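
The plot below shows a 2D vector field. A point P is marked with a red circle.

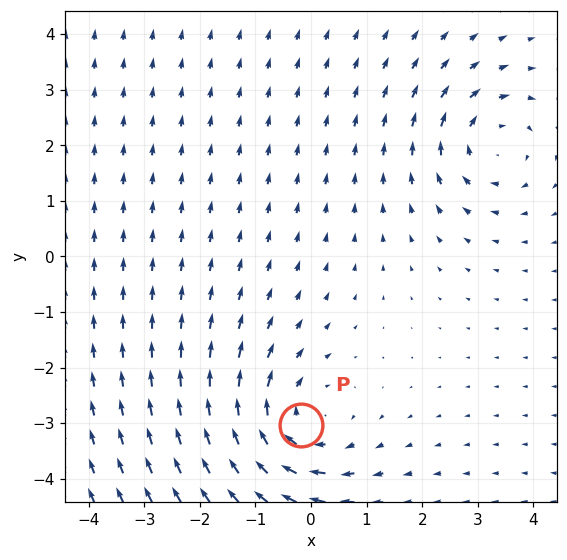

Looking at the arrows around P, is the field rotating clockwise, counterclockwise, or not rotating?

clockwise

Near P at (-0.2, -3.0) the arrows circulate clockwise. The curl (z-component) there is about -4; negative curl means clockwise rotation.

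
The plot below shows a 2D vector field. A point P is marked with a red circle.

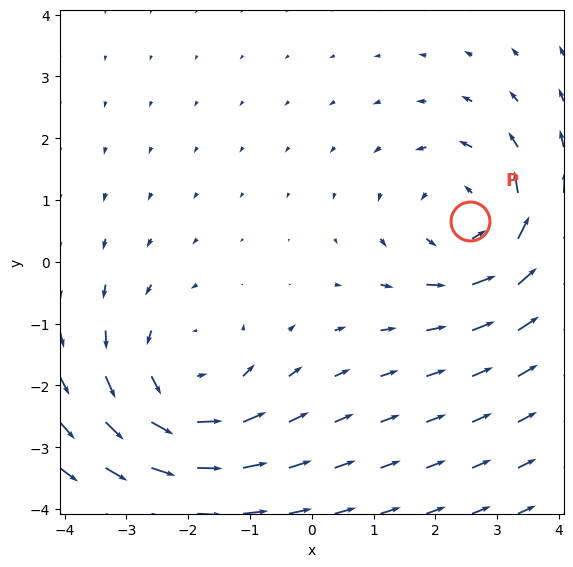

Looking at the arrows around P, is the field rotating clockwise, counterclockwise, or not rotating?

Near P at (2.6, 0.7) the arrows circulate counterclockwise. The curl (z-component) there is about +3; positive curl means counterclockwise rotation.

counterclockwise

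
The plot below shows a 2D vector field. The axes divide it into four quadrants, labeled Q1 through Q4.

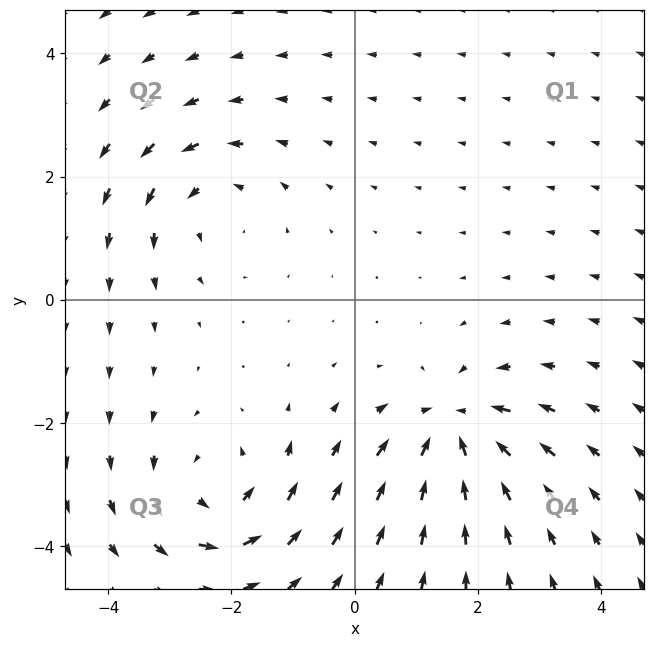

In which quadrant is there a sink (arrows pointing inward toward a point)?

The sink sits at approximately (1.6, -2.1), which lies in quadrant Q4. The divergence there is about -6, negative as expected for a sink.

Q4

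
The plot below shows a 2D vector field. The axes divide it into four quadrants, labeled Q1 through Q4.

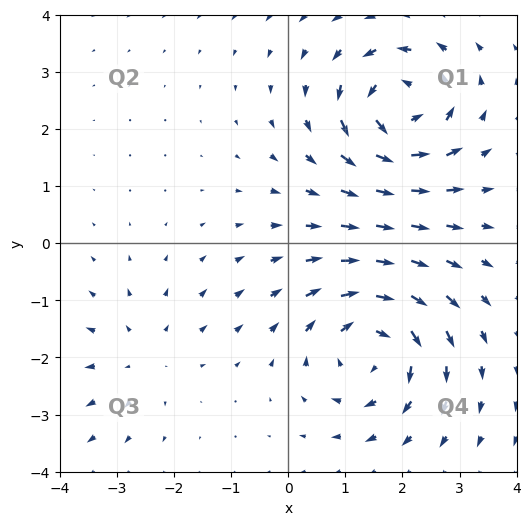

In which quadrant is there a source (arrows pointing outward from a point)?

Q3

The source sits at approximately (-2.6, -2.0), which lies in quadrant Q3. The divergence there is about +2, positive as expected for a source.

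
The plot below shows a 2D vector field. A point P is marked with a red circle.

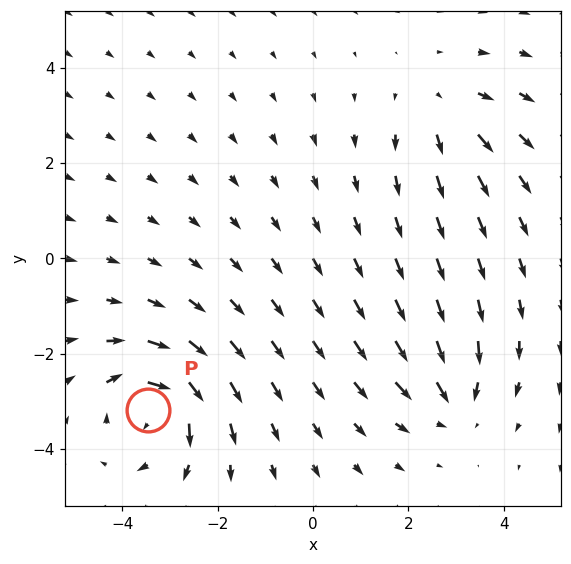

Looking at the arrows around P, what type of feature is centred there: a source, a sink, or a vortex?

vortex

At P (-3.5, -3.2) the arrows circulate clockwise. Divergence ≈0, curl about -5 — near-zero divergence with nonzero curl is a vortex.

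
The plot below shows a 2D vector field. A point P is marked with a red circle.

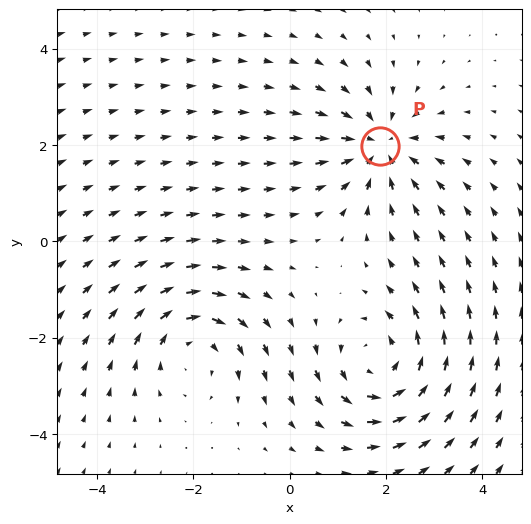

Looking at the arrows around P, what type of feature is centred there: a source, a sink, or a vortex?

At P (1.9, 2.0) the arrows converge inward. Divergence about -4, curl ≈0 — negative divergence with near-zero curl is a sink.

sink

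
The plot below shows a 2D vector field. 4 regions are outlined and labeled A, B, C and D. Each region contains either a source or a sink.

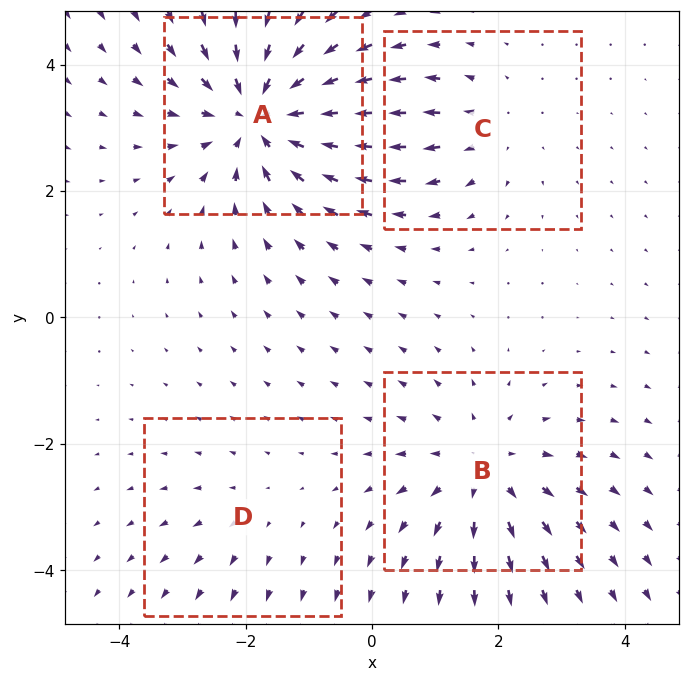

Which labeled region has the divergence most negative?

A

Divergence at each region's feature centre — A: about -6, B: about +4, C: about +3, D: about +2. Region A is most negative.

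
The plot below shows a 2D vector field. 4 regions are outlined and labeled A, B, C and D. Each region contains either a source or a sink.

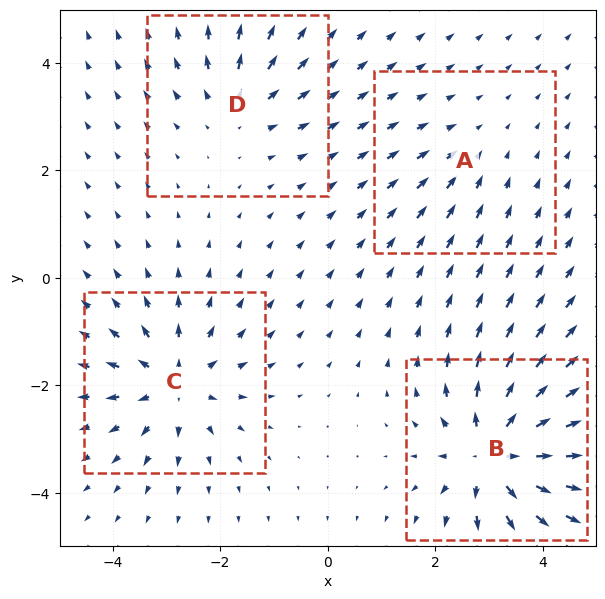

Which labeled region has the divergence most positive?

B

Divergence at each region's feature centre — A: about -2, B: about +7, C: about +5, D: about +4. Region B is most positive.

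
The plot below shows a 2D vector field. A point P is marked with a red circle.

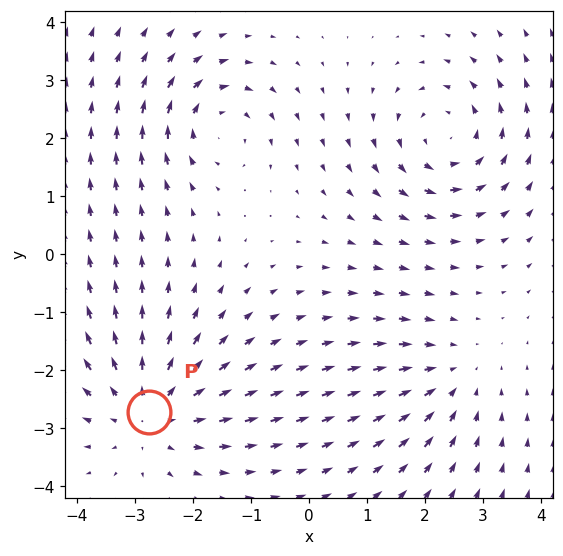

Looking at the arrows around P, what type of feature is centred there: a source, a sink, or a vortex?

At P (-2.8, -2.7) the arrows spread outward. Divergence about +4, curl ≈0 — positive divergence with near-zero curl is a source.

source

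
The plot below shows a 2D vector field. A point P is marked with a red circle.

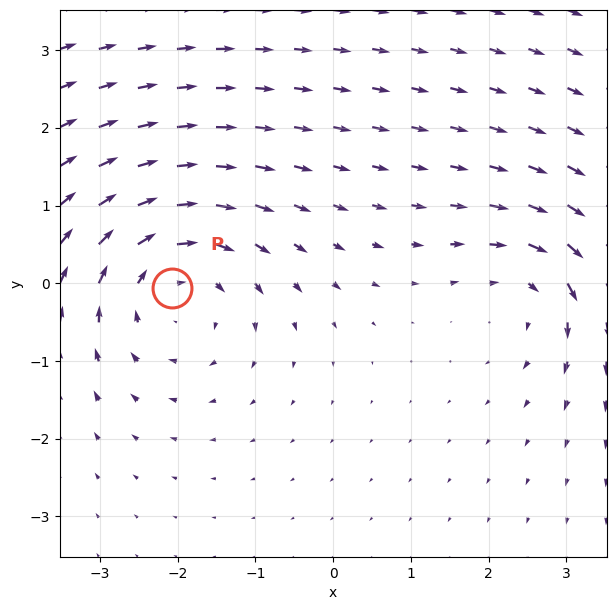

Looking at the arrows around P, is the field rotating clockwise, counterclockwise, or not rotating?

clockwise

Near P at (-2.1, -0.1) the arrows circulate clockwise. The curl (z-component) there is about -4; negative curl means clockwise rotation.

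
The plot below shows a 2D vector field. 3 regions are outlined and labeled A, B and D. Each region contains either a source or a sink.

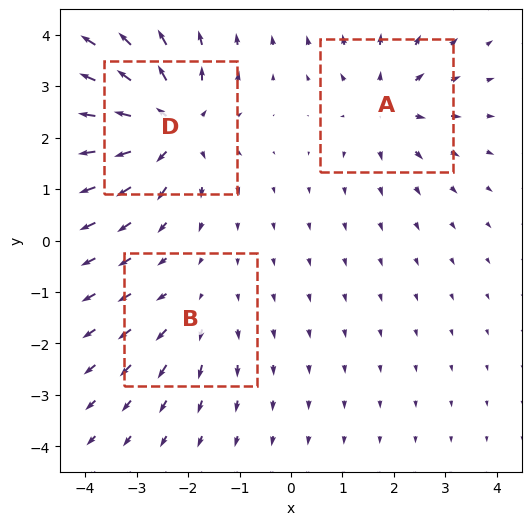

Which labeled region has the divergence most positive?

D

Divergence at each region's feature centre — A: about +3, B: about +2, D: about +6. Region D is most positive.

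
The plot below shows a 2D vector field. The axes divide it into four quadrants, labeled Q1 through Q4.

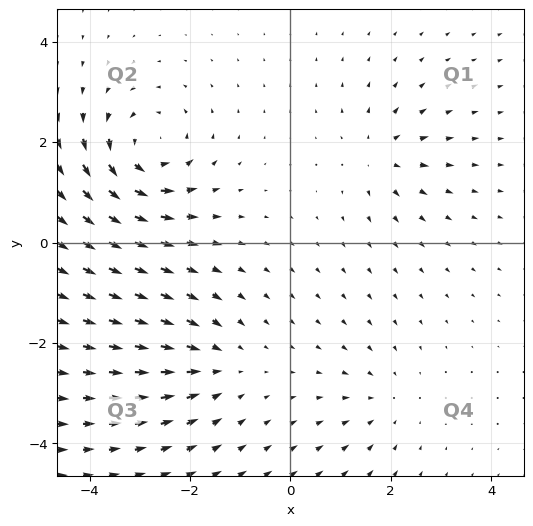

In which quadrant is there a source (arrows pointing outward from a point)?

The source sits at approximately (1.8, 1.7), which lies in quadrant Q1. The divergence there is about +4, positive as expected for a source.

Q1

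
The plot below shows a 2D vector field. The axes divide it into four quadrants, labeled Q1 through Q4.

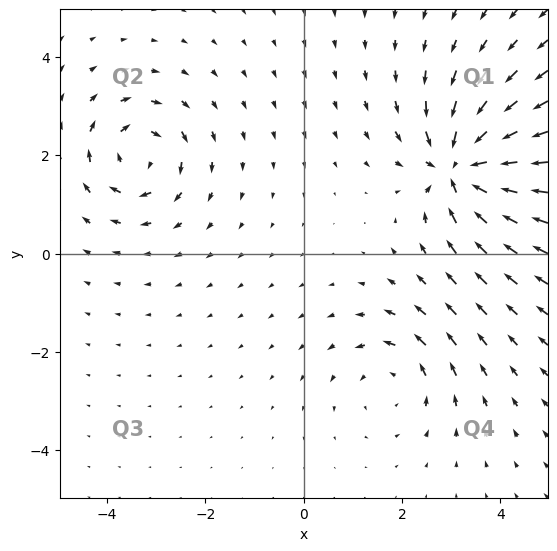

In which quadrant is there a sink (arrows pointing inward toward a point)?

Q1

The sink sits at approximately (3.2, 1.8), which lies in quadrant Q1. The divergence there is about -6, negative as expected for a sink.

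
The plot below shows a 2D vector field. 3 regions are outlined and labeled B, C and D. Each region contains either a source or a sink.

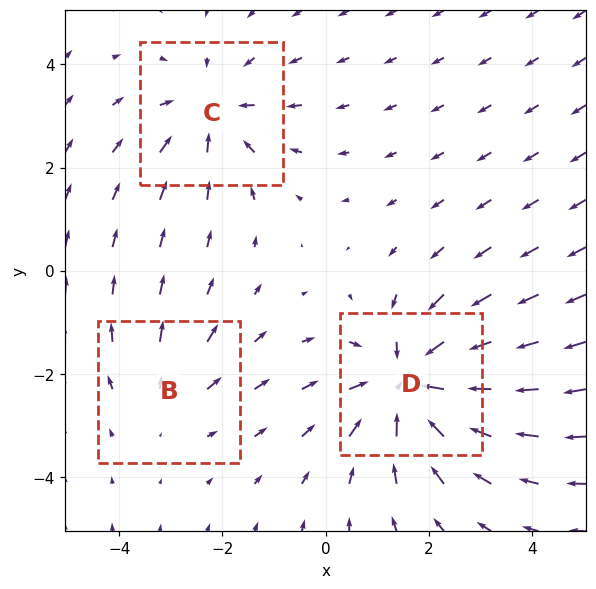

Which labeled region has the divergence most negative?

Divergence at each region's feature centre — B: about +2, C: about -3, D: about -4. Region D is most negative.

D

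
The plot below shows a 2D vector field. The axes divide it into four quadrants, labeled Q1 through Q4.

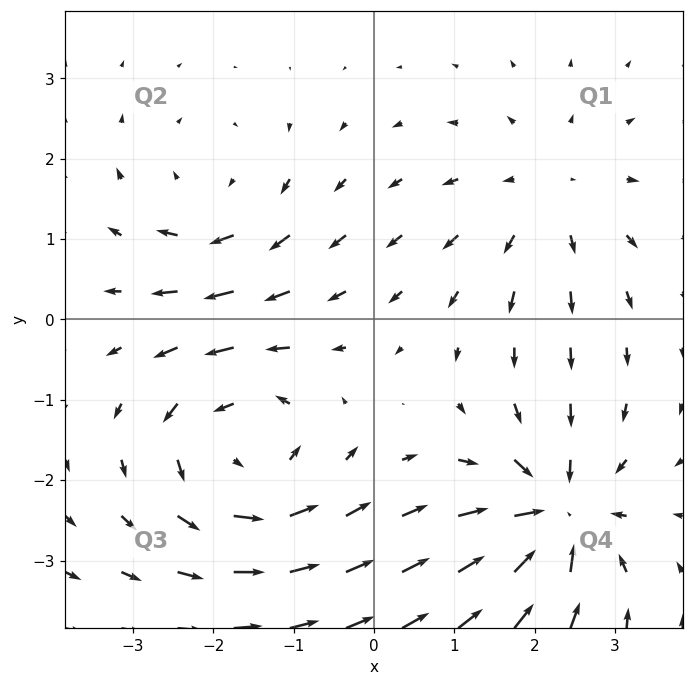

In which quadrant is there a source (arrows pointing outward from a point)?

Q1

The source sits at approximately (2.2, 1.5), which lies in quadrant Q1. The divergence there is about +3, positive as expected for a source.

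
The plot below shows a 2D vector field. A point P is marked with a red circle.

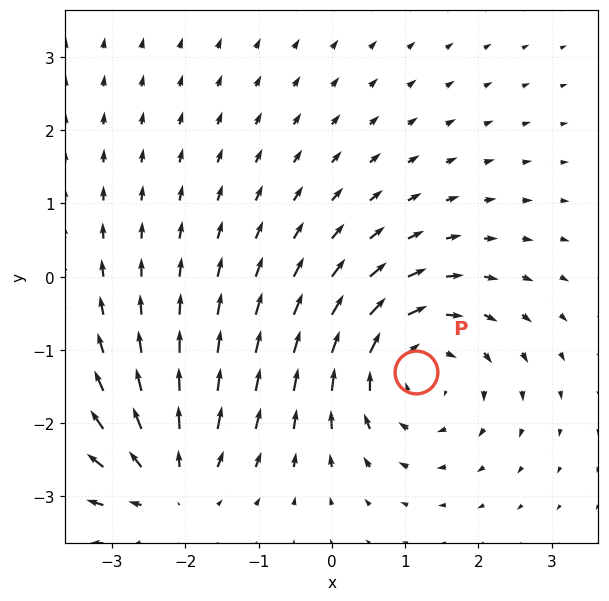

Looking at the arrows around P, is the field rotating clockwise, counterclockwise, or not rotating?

clockwise

Near P at (1.1, -1.3) the arrows circulate clockwise. The curl (z-component) there is about -4; negative curl means clockwise rotation.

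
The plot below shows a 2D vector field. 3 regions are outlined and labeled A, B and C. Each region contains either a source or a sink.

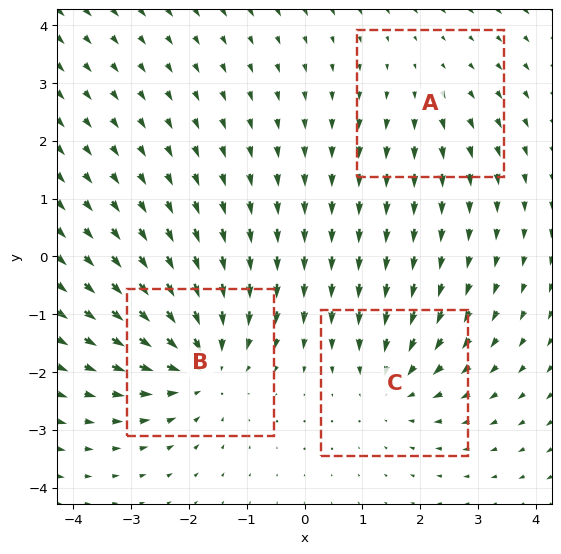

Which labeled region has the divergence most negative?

B

Divergence at each region's feature centre — A: about +2, B: about -5, C: about -3. Region B is most negative.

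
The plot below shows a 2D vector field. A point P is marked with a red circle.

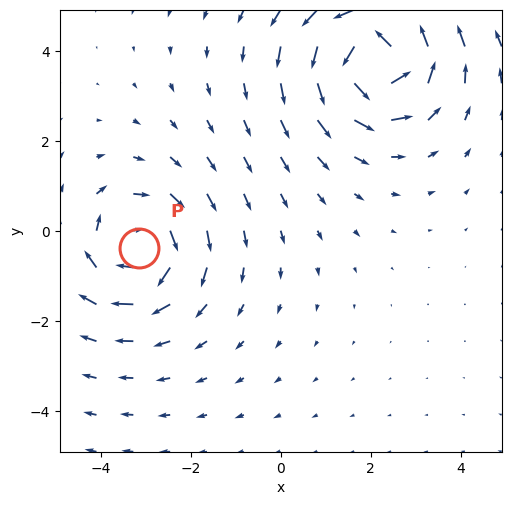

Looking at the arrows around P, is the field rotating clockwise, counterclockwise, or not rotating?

clockwise

Near P at (-3.1, -0.4) the arrows circulate clockwise. The curl (z-component) there is about -4; negative curl means clockwise rotation.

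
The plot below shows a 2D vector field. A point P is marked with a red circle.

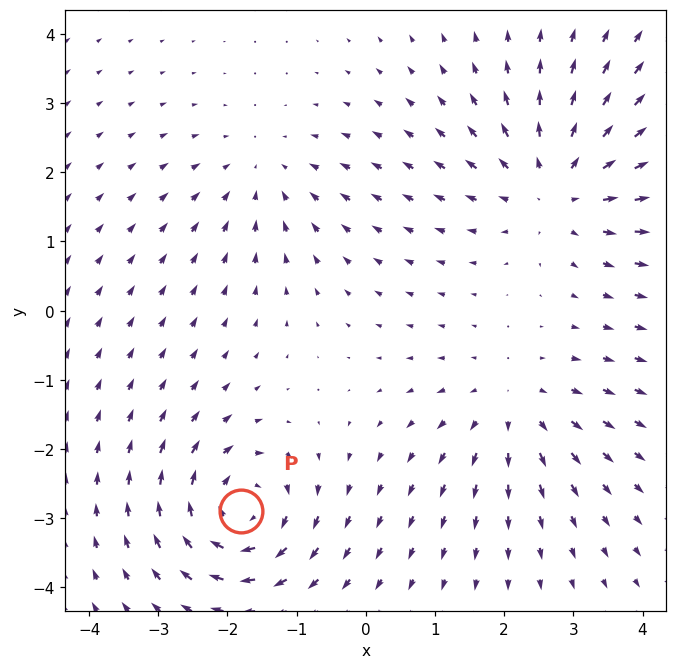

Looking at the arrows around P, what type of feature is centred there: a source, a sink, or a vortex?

vortex

At P (-1.8, -2.9) the arrows circulate clockwise. Divergence ≈0, curl about -6 — near-zero divergence with nonzero curl is a vortex.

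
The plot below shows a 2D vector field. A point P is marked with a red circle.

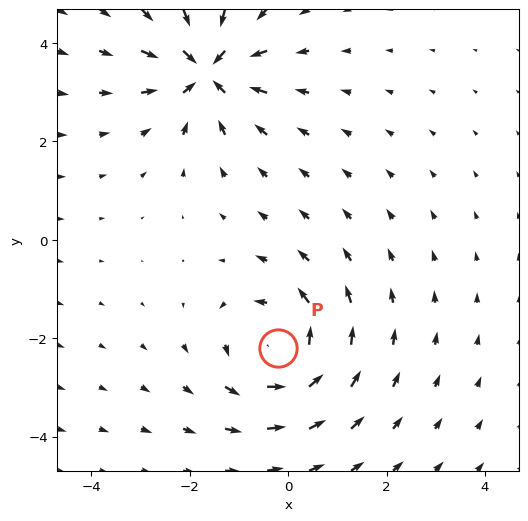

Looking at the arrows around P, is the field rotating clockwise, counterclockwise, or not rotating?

Near P at (-0.2, -2.2) the arrows circulate counterclockwise. The curl (z-component) there is about +3; positive curl means counterclockwise rotation.

counterclockwise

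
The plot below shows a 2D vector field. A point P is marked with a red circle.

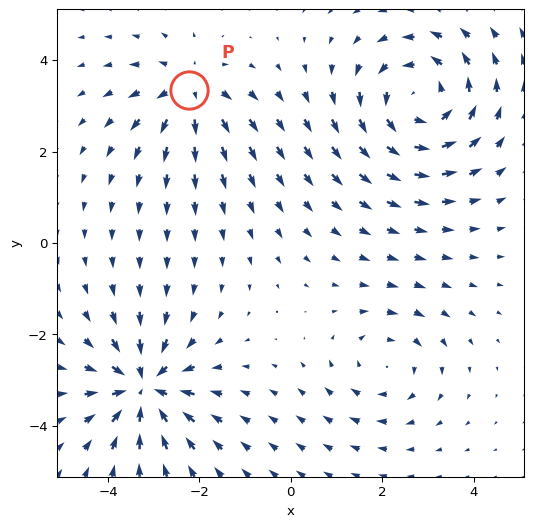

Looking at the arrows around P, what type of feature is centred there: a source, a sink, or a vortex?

At P (-2.2, 3.3) the arrows spread outward. Divergence about +3, curl ≈0 — positive divergence with near-zero curl is a source.

source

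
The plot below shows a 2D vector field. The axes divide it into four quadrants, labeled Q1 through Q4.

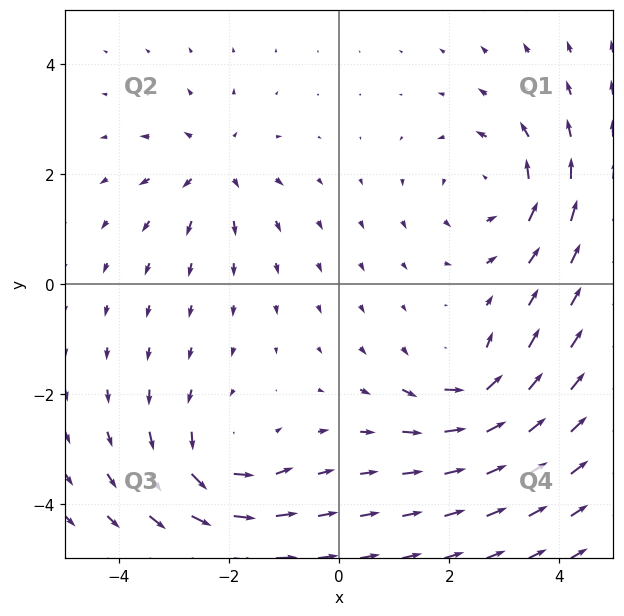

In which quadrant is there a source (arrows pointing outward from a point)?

Q2

The source sits at approximately (-2.3, 2.1), which lies in quadrant Q2. The divergence there is about +4, positive as expected for a source.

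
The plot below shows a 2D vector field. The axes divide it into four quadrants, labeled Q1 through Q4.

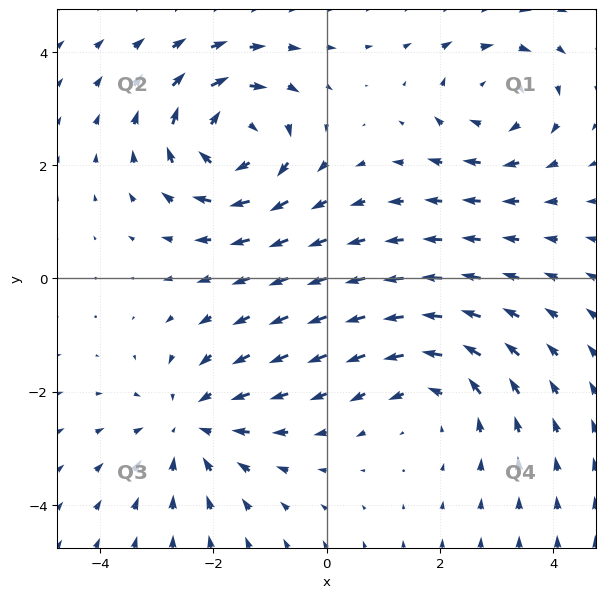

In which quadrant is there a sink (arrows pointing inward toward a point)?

The sink sits at approximately (-2.4, -2.6), which lies in quadrant Q3. The divergence there is about -3, negative as expected for a sink.

Q3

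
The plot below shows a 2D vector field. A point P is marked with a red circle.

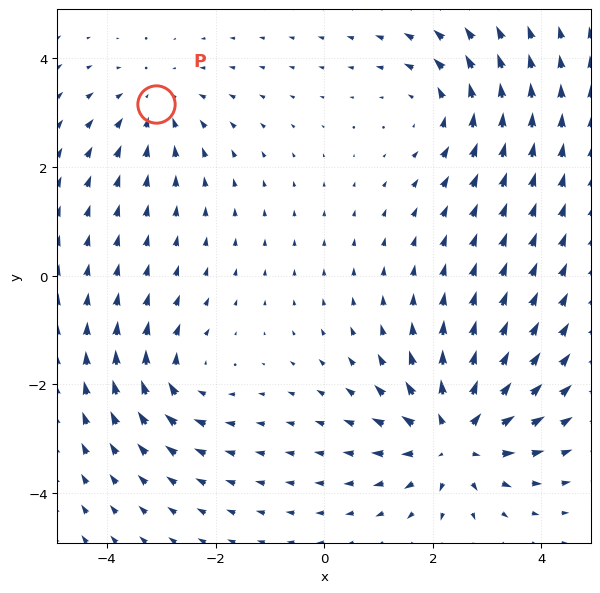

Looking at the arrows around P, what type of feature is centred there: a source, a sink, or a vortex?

At P (-3.1, 3.2) the arrows converge inward. Divergence about -2, curl ≈0 — negative divergence with near-zero curl is a sink.

sink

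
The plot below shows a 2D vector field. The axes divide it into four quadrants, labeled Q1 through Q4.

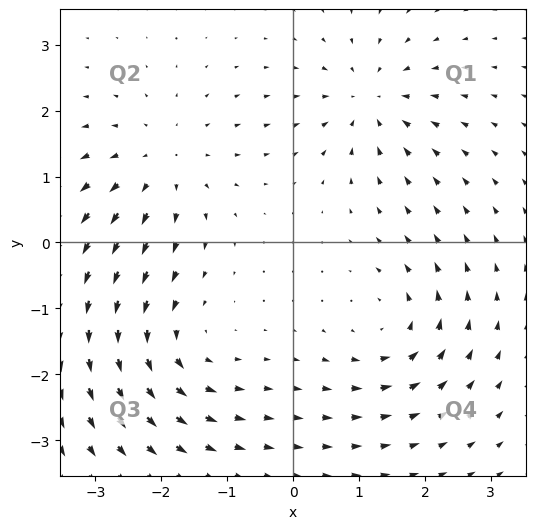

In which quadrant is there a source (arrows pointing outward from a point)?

Q2

The source sits at approximately (-2.0, 1.2), which lies in quadrant Q2. The divergence there is about +4, positive as expected for a source.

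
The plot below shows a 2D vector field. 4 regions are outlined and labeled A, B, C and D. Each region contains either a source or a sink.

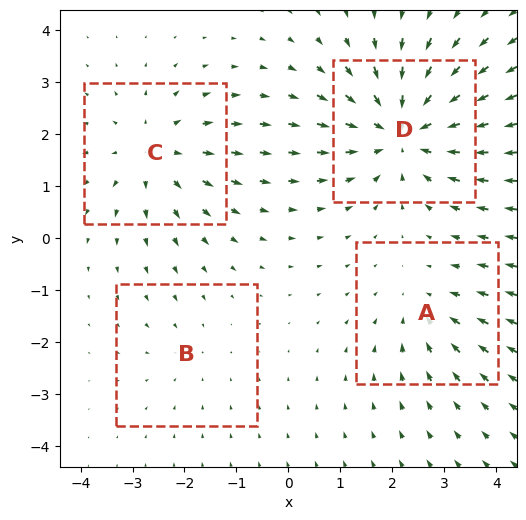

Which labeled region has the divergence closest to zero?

B

Divergence at each region's feature centre — A: about -3, B: about -2, C: about +4, D: about -6. Region B is closest to zero.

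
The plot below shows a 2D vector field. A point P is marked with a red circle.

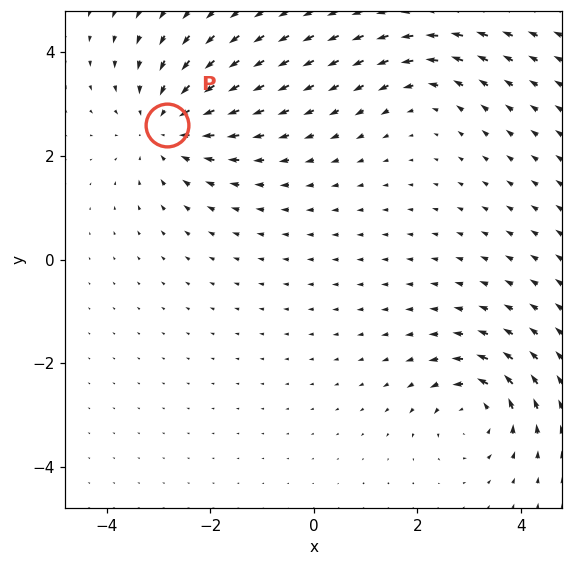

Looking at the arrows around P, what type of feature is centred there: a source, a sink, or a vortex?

sink

At P (-2.8, 2.6) the arrows converge inward. Divergence about -3, curl ≈0 — negative divergence with near-zero curl is a sink.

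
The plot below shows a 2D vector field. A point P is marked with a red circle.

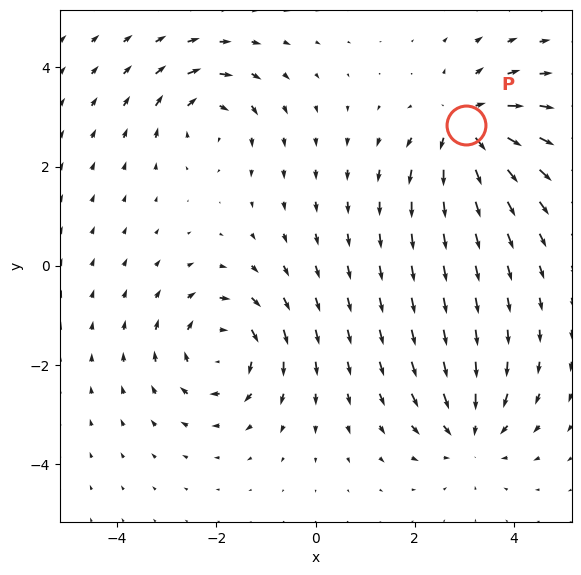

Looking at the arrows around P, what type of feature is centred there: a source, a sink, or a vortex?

At P (3.0, 2.8) the arrows spread outward. Divergence about +6, curl ≈0 — positive divergence with near-zero curl is a source.

source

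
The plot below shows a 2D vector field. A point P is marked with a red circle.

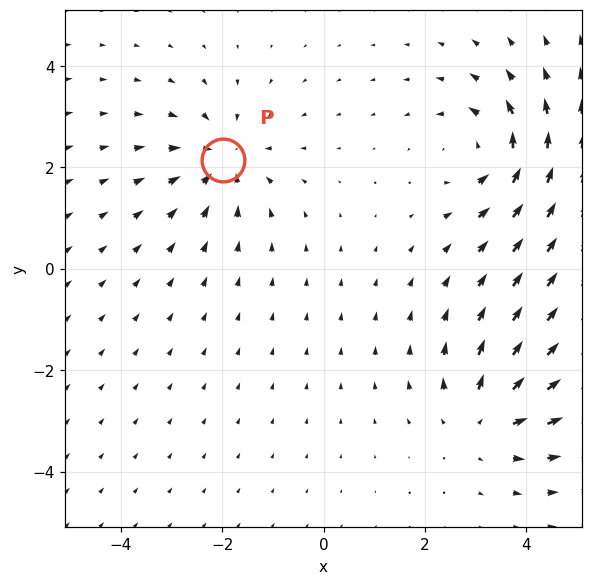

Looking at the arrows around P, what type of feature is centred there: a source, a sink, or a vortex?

At P (-2.0, 2.2) the arrows converge inward. Divergence about -3, curl ≈0 — negative divergence with near-zero curl is a sink.

sink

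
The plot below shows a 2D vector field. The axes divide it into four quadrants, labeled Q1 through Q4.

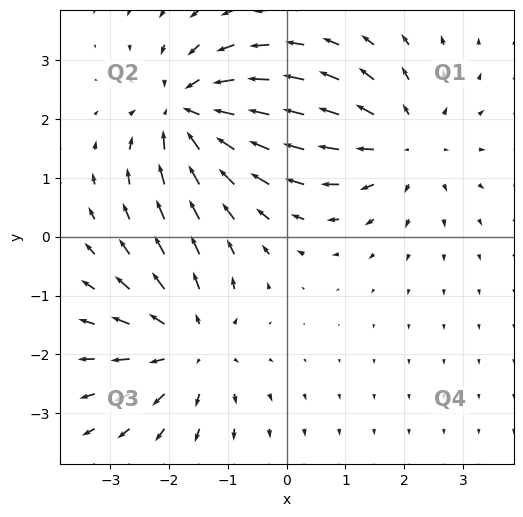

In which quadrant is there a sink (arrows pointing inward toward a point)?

The sink sits at approximately (-1.7, 2.1), which lies in quadrant Q2. The divergence there is about -6, negative as expected for a sink.

Q2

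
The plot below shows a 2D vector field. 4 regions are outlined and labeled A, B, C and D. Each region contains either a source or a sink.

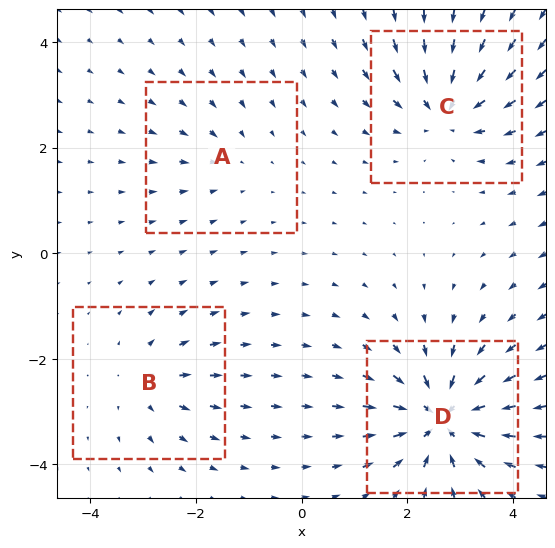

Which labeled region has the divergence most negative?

D

Divergence at each region's feature centre — A: about -3, B: about +4, C: about -6, D: about -9. Region D is most negative.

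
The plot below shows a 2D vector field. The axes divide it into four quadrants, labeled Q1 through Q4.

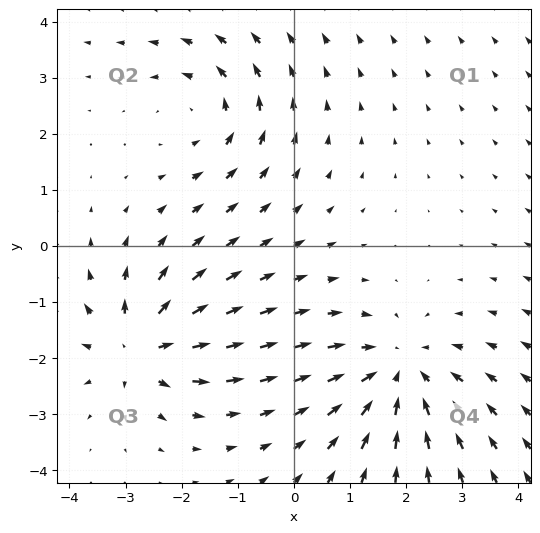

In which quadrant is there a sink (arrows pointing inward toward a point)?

Q4

The sink sits at approximately (1.9, -2.3), which lies in quadrant Q4. The divergence there is about -3, negative as expected for a sink.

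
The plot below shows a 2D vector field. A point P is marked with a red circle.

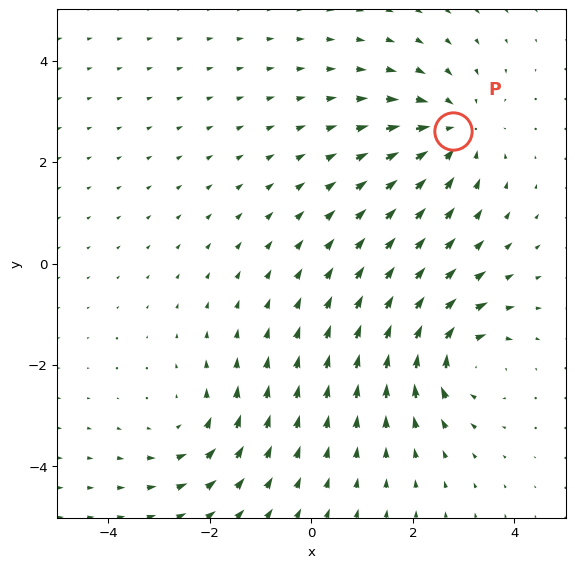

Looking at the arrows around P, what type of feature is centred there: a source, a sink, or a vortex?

At P (2.8, 2.6) the arrows converge inward. Divergence about -4, curl ≈0 — negative divergence with near-zero curl is a sink.

sink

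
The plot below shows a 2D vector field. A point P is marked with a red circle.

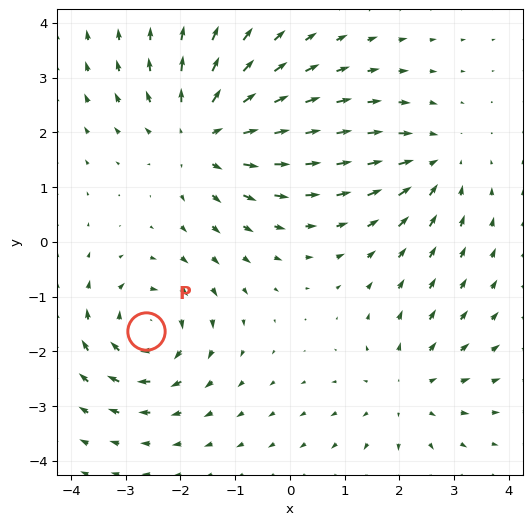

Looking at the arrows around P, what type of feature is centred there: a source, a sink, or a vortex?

vortex

At P (-2.6, -1.6) the arrows circulate clockwise. Divergence ≈0, curl about -5 — near-zero divergence with nonzero curl is a vortex.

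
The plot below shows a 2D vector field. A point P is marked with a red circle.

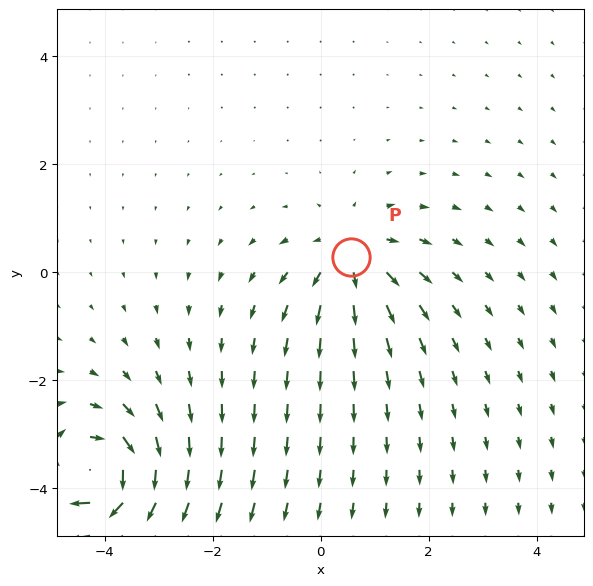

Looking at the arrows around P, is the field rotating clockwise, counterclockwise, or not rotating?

Near P at (0.6, 0.3) the arrows show no circulation. The curl there is ≈0.

not rotating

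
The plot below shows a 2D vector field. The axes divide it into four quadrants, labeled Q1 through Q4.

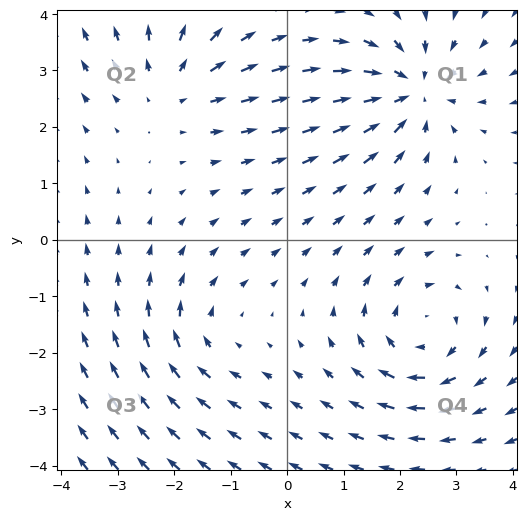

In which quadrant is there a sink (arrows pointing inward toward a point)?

Q1

The sink sits at approximately (2.2, 2.6), which lies in quadrant Q1. The divergence there is about -5, negative as expected for a sink.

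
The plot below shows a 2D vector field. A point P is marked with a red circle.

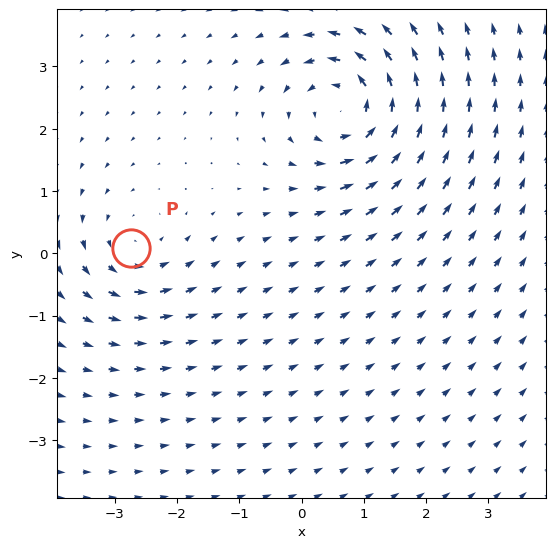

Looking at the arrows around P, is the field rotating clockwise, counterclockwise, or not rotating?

counterclockwise

Near P at (-2.7, 0.1) the arrows circulate counterclockwise. The curl (z-component) there is about +3; positive curl means counterclockwise rotation.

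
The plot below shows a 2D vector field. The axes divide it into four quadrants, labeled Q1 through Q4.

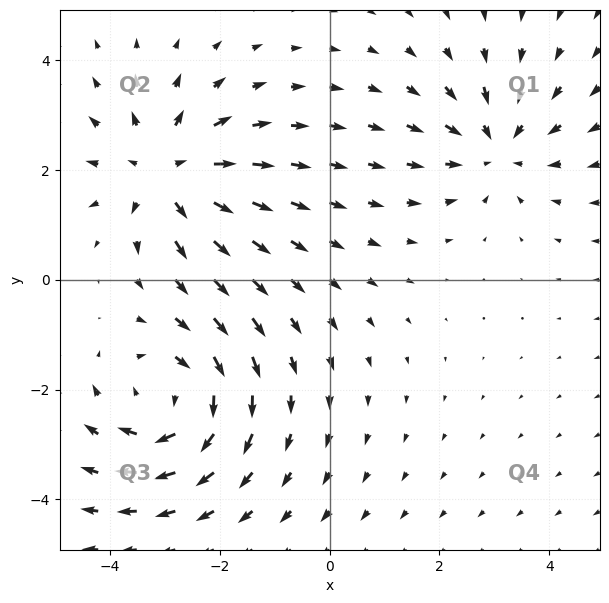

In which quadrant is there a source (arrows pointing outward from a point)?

Q2

The source sits at approximately (-3.0, 2.0), which lies in quadrant Q2. The divergence there is about +4, positive as expected for a source.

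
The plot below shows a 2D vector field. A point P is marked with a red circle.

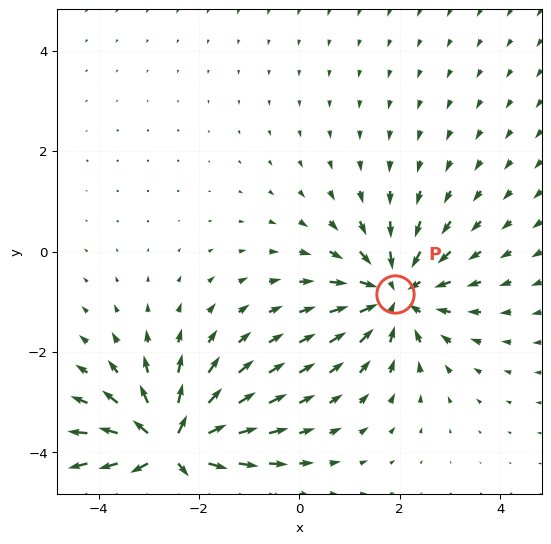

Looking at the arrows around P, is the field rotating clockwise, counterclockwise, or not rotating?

not rotating

Near P at (1.9, -0.8) the arrows show no circulation. The curl there is ≈0.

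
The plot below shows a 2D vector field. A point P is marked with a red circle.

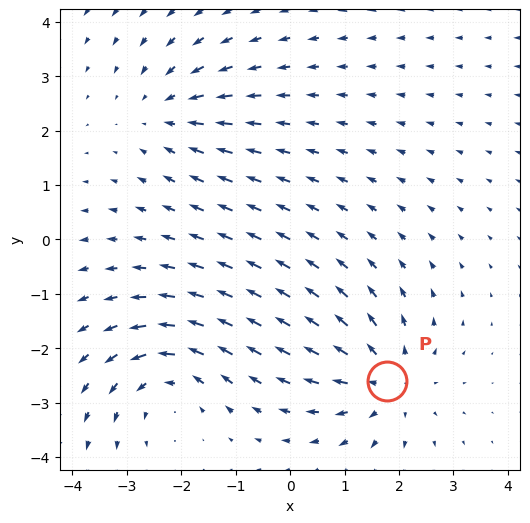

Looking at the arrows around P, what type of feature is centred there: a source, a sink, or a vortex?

source

At P (1.8, -2.6) the arrows spread outward. Divergence about +3, curl ≈0 — positive divergence with near-zero curl is a source.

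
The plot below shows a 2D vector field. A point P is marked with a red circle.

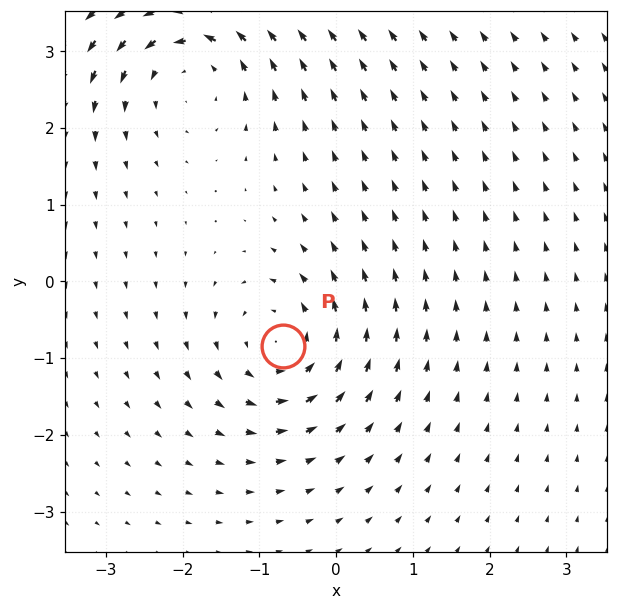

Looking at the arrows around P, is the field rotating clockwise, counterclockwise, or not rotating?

Near P at (-0.7, -0.8) the arrows circulate counterclockwise. The curl (z-component) there is about +4; positive curl means counterclockwise rotation.

counterclockwise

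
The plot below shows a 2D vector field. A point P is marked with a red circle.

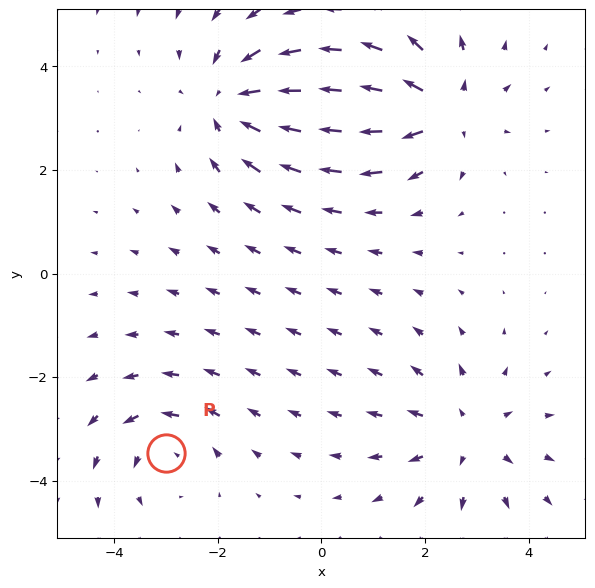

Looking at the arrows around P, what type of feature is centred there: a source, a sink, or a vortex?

At P (-3.0, -3.5) the arrows circulate counterclockwise. Divergence ≈0, curl about +4 — near-zero divergence with nonzero curl is a vortex.

vortex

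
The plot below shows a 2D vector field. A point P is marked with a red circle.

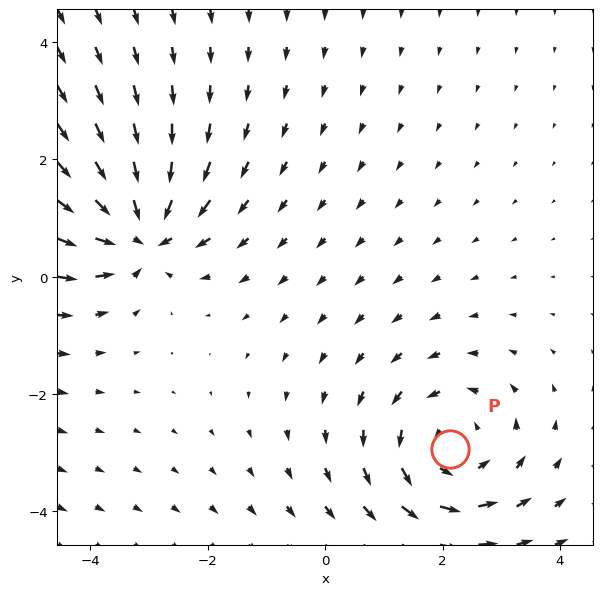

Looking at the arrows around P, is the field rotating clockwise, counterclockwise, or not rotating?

Near P at (2.1, -2.9) the arrows circulate counterclockwise. The curl (z-component) there is about +3; positive curl means counterclockwise rotation.

counterclockwise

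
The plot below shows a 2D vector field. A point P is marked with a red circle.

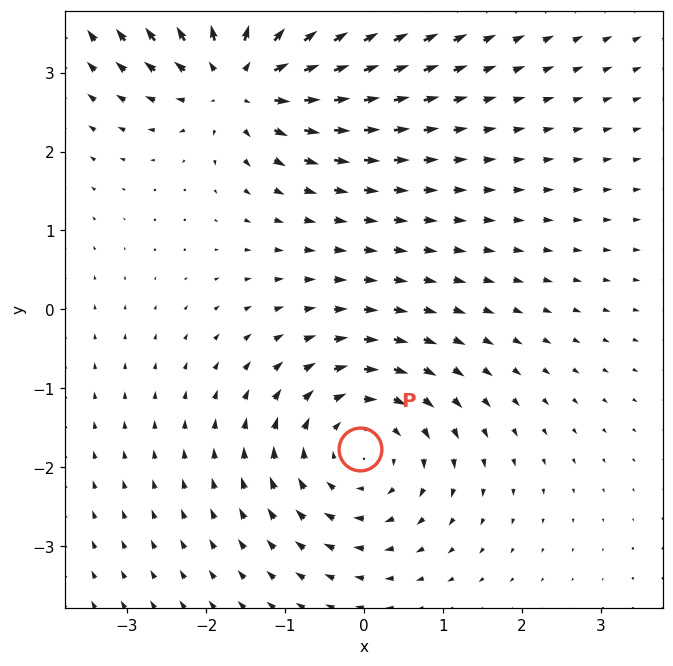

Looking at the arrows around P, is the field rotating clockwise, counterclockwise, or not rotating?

clockwise

Near P at (-0.1, -1.8) the arrows circulate clockwise. The curl (z-component) there is about -4; negative curl means clockwise rotation.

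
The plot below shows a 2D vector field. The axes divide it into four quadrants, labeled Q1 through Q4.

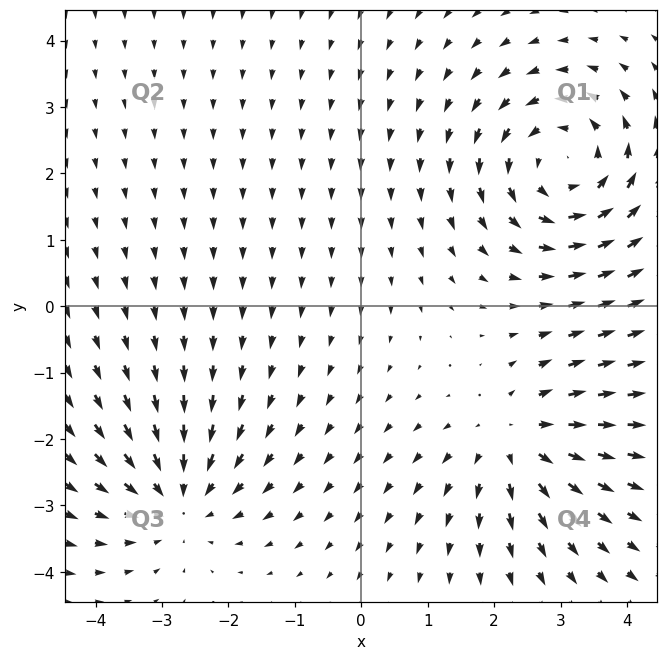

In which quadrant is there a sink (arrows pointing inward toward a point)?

The sink sits at approximately (-2.8, -2.9), which lies in quadrant Q3. The divergence there is about -3, negative as expected for a sink.

Q3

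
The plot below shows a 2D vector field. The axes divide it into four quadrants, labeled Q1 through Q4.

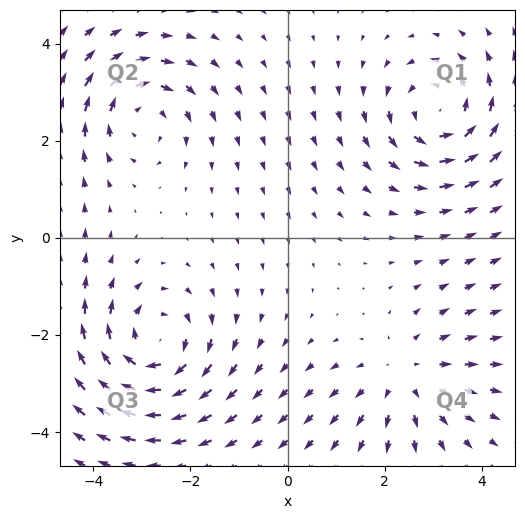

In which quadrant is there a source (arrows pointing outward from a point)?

Q4

The source sits at approximately (2.4, -2.9), which lies in quadrant Q4. The divergence there is about +3, positive as expected for a source.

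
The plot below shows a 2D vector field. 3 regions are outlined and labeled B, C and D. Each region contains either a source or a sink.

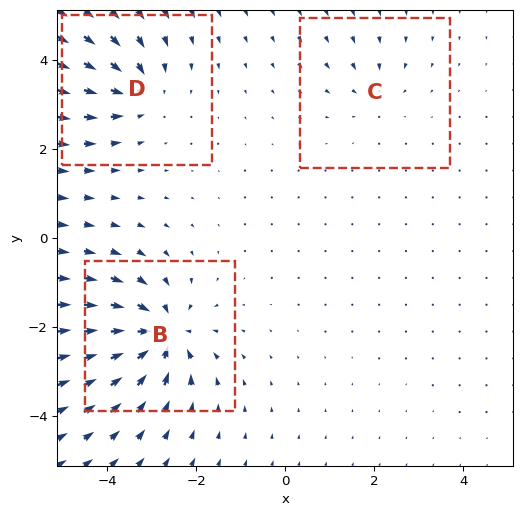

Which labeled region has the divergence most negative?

Divergence at each region's feature centre — B: about -6, C: about -2, D: about -4. Region B is most negative.

B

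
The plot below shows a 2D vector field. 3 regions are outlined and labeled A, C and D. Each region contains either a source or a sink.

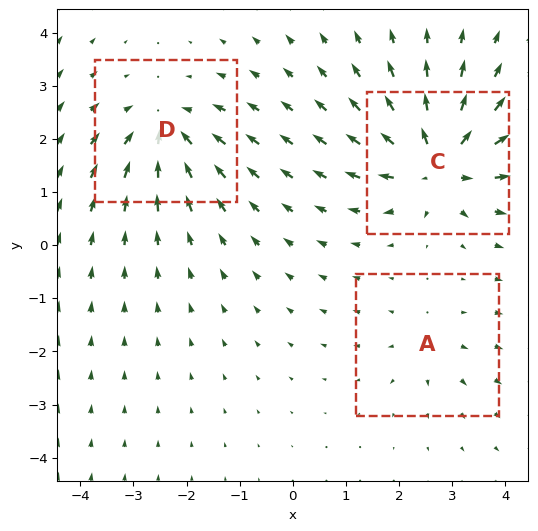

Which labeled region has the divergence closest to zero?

Divergence at each region's feature centre — A: about +2, C: about +6, D: about -4. Region A is closest to zero.

A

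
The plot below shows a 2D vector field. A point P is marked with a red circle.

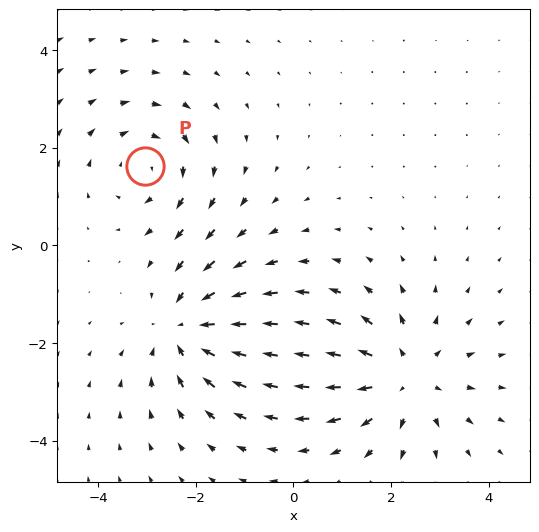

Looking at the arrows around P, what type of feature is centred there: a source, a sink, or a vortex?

vortex

At P (-3.0, 1.6) the arrows circulate clockwise. Divergence ≈0, curl about -3 — near-zero divergence with nonzero curl is a vortex.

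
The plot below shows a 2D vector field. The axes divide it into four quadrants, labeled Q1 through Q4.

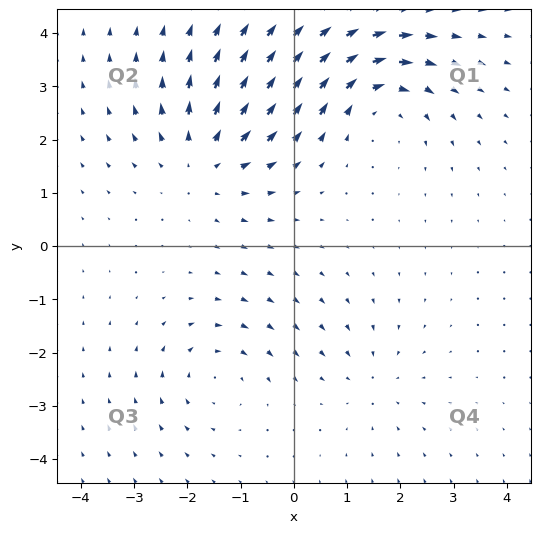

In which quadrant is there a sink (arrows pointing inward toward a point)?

Q4

The sink sits at approximately (1.5, -2.5), which lies in quadrant Q4. The divergence there is about -2, negative as expected for a sink.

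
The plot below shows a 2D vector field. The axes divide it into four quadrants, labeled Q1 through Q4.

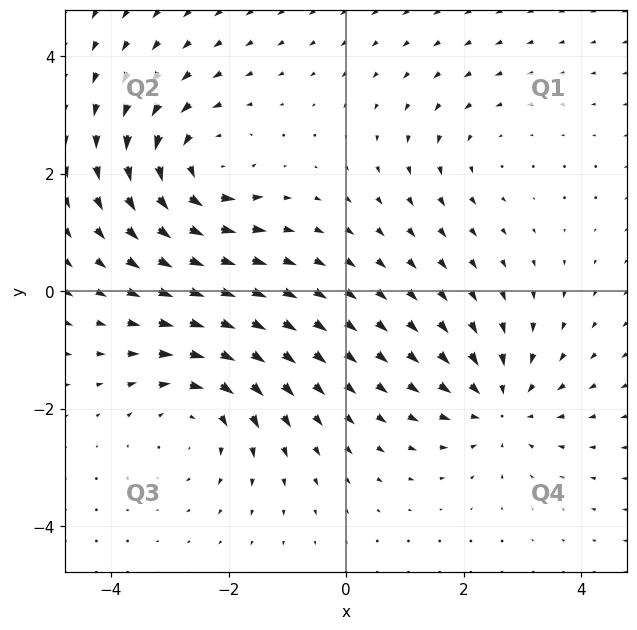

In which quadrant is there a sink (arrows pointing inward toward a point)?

The sink sits at approximately (2.6, -1.9), which lies in quadrant Q4. The divergence there is about -4, negative as expected for a sink.

Q4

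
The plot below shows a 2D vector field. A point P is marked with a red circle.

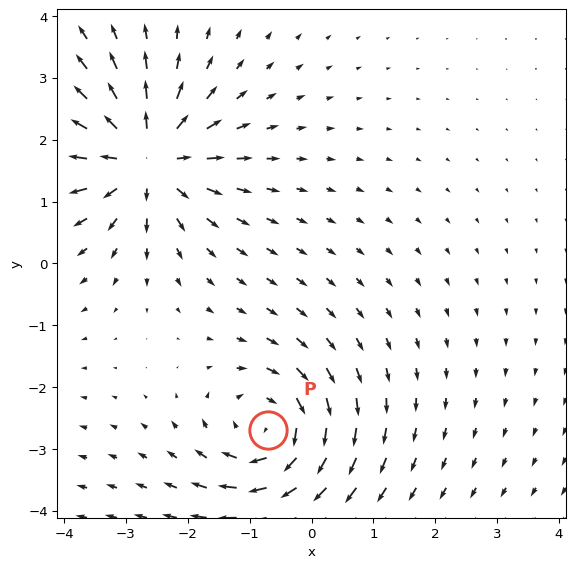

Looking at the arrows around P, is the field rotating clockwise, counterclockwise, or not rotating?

Near P at (-0.7, -2.7) the arrows circulate clockwise. The curl (z-component) there is about -5; negative curl means clockwise rotation.

clockwise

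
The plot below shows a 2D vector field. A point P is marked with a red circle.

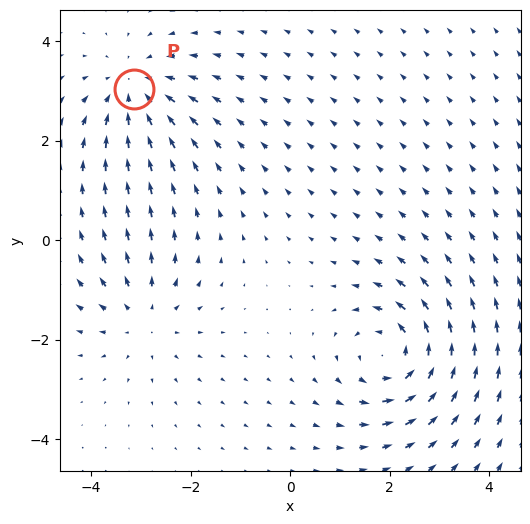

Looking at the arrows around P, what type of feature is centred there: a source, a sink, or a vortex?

At P (-3.1, 3.0) the arrows converge inward. Divergence about -4, curl ≈0 — negative divergence with near-zero curl is a sink.

sink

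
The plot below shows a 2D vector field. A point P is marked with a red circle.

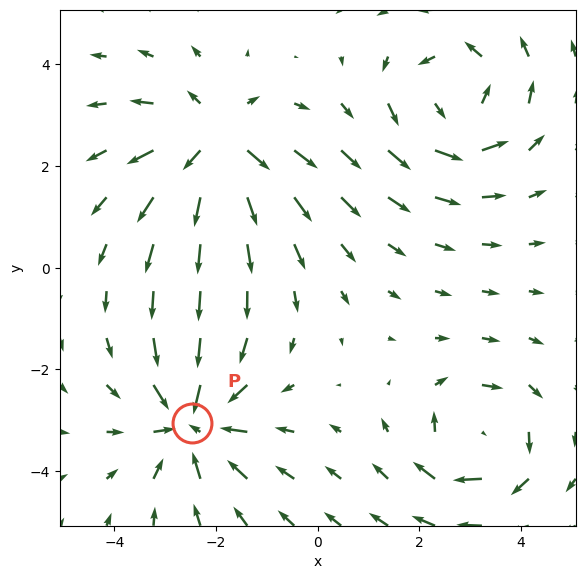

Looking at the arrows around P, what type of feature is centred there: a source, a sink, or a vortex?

sink

At P (-2.5, -3.1) the arrows converge inward. Divergence about -5, curl ≈0 — negative divergence with near-zero curl is a sink.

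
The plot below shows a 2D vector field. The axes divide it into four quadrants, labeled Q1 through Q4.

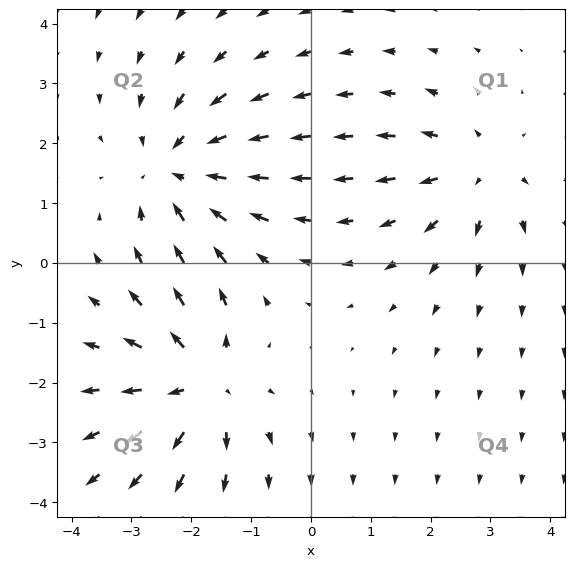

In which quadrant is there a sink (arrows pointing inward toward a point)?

The sink sits at approximately (-2.2, 1.5), which lies in quadrant Q2. The divergence there is about -4, negative as expected for a sink.

Q2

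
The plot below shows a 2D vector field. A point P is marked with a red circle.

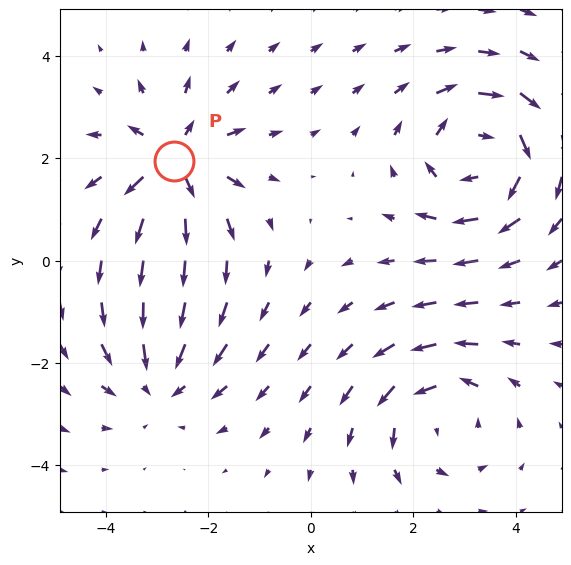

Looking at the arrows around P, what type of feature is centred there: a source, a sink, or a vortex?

source

At P (-2.7, 1.9) the arrows spread outward. Divergence about +5, curl ≈0 — positive divergence with near-zero curl is a source.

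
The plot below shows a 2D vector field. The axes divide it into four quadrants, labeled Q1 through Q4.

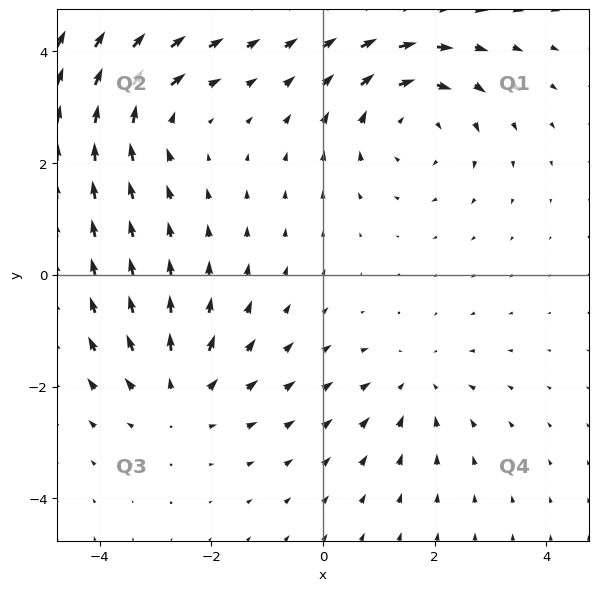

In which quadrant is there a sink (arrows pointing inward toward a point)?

Q4

The sink sits at approximately (1.7, -2.0), which lies in quadrant Q4. The divergence there is about -2, negative as expected for a sink.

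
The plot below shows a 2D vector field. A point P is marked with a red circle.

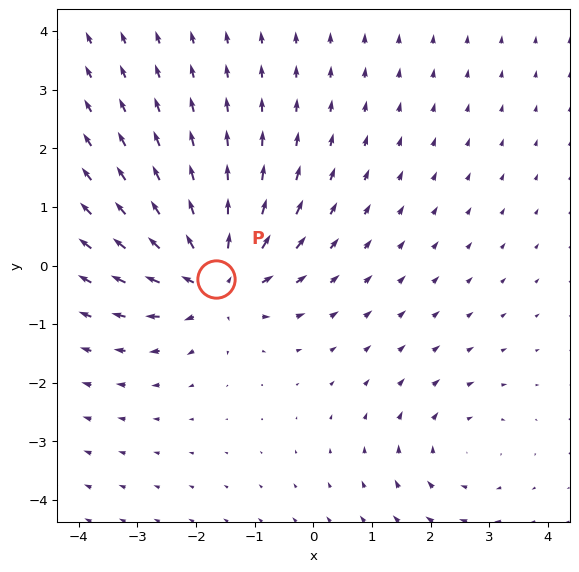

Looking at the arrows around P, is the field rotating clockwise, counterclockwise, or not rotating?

Near P at (-1.7, -0.2) the arrows show no circulation. The curl there is ≈0.

not rotating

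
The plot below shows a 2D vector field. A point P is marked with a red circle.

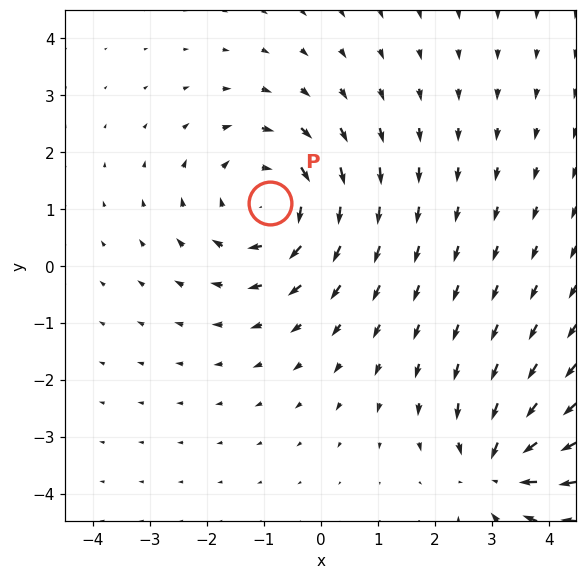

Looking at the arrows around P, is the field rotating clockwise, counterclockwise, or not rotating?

clockwise

Near P at (-0.9, 1.1) the arrows circulate clockwise. The curl (z-component) there is about -4; negative curl means clockwise rotation.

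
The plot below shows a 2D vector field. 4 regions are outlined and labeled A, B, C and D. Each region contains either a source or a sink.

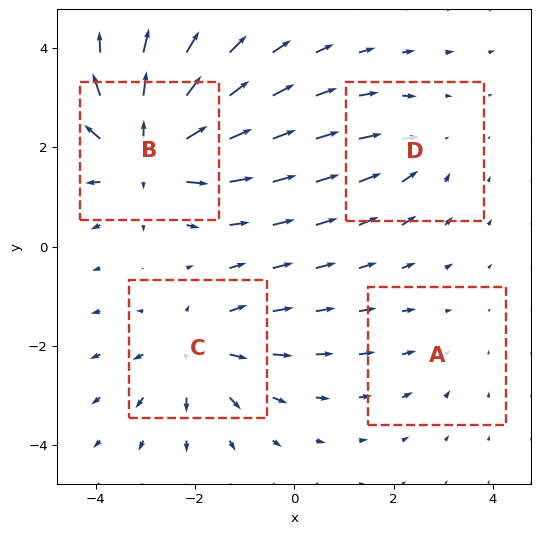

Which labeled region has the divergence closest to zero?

Divergence at each region's feature centre — A: about -2, B: about +7, C: about +4, D: about -3. Region A is closest to zero.

A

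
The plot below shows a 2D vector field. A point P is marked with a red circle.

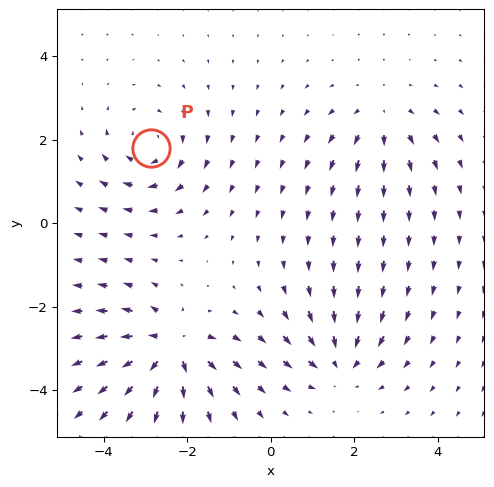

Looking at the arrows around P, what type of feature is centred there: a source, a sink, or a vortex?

At P (-2.9, 1.8) the arrows circulate clockwise. Divergence ≈0, curl about -3 — near-zero divergence with nonzero curl is a vortex.

vortex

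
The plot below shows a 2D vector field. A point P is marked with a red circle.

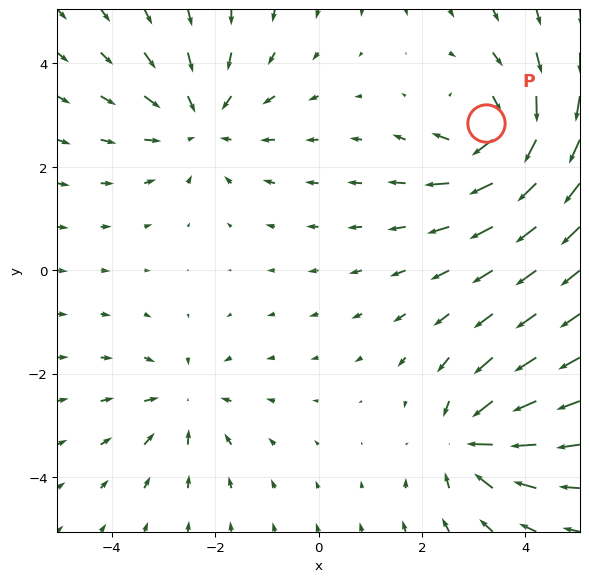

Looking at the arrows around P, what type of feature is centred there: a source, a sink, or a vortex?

At P (3.2, 2.9) the arrows circulate clockwise. Divergence ≈0, curl about -6 — near-zero divergence with nonzero curl is a vortex.

vortex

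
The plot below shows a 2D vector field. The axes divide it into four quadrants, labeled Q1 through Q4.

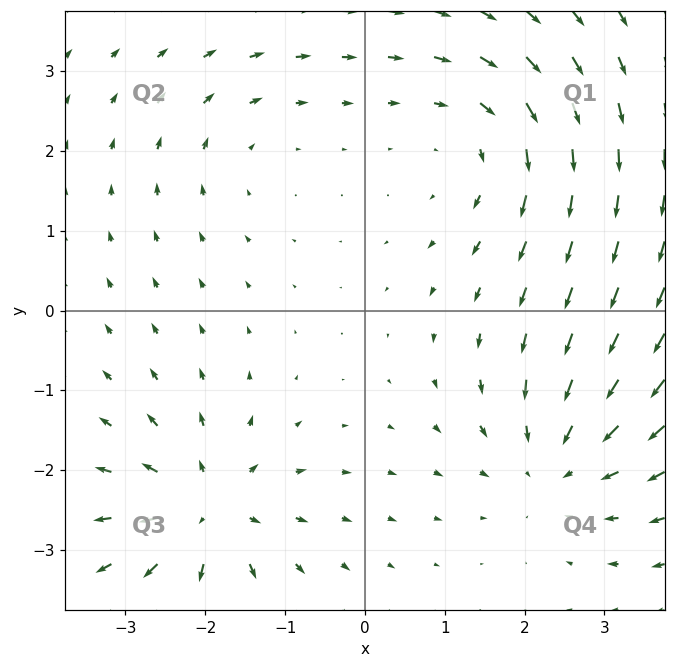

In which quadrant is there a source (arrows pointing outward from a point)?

Q3

The source sits at approximately (-2.0, -2.5), which lies in quadrant Q3. The divergence there is about +7, positive as expected for a source.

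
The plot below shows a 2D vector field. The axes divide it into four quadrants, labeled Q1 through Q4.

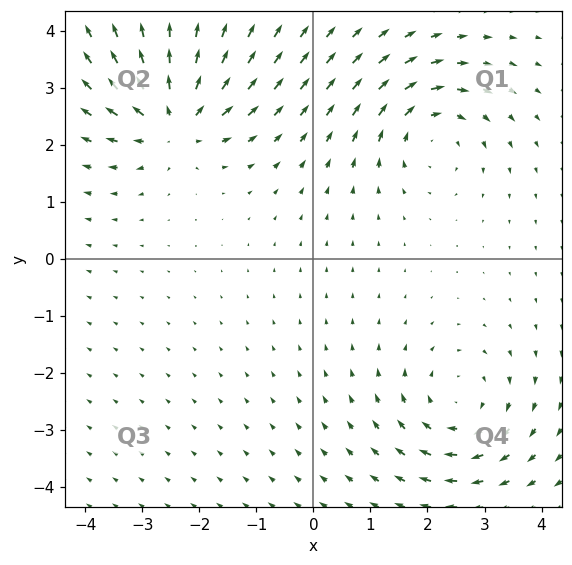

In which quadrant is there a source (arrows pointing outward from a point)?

The source sits at approximately (-2.4, 2.4), which lies in quadrant Q2. The divergence there is about +6, positive as expected for a source.

Q2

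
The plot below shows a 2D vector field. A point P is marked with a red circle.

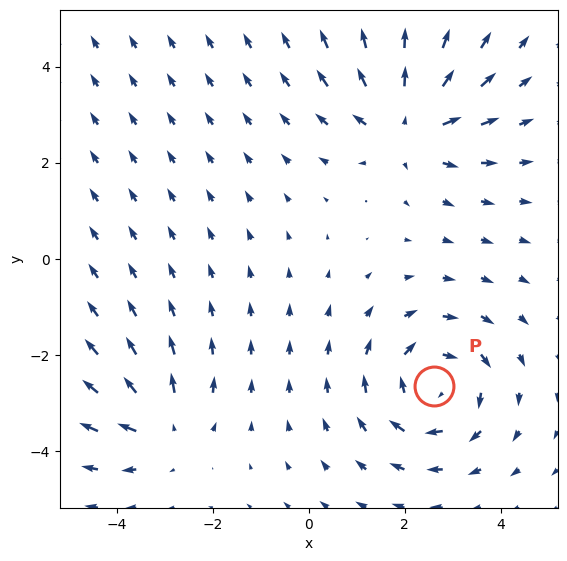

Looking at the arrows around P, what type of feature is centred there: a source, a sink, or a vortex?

vortex

At P (2.6, -2.7) the arrows circulate clockwise. Divergence ≈0, curl about -4 — near-zero divergence with nonzero curl is a vortex.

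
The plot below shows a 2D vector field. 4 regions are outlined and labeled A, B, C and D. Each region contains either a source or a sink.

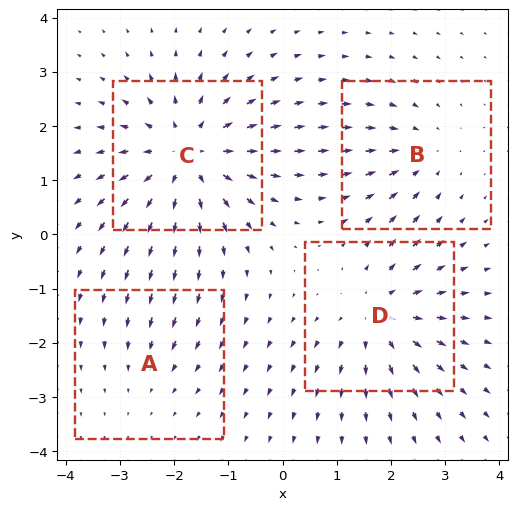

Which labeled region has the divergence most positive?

Divergence at each region's feature centre — A: about -2, B: about -3, C: about +6, D: about +4. Region C is most positive.

C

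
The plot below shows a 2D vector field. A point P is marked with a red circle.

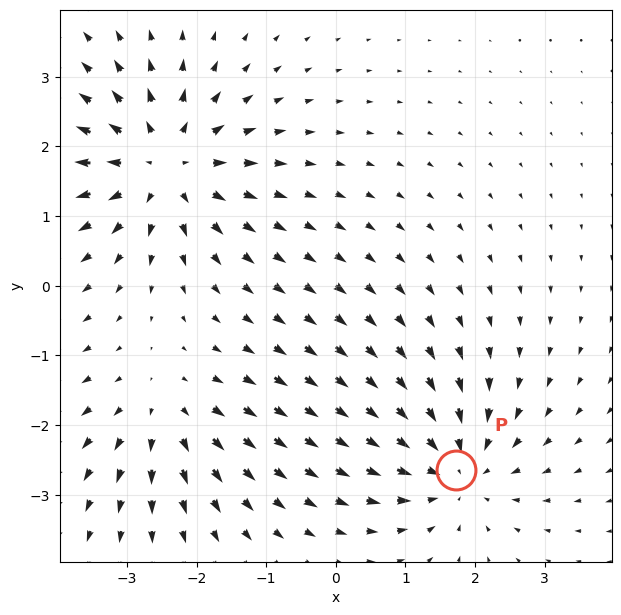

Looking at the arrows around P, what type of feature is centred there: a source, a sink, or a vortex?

sink

At P (1.7, -2.6) the arrows converge inward. Divergence about -4, curl ≈0 — negative divergence with near-zero curl is a sink.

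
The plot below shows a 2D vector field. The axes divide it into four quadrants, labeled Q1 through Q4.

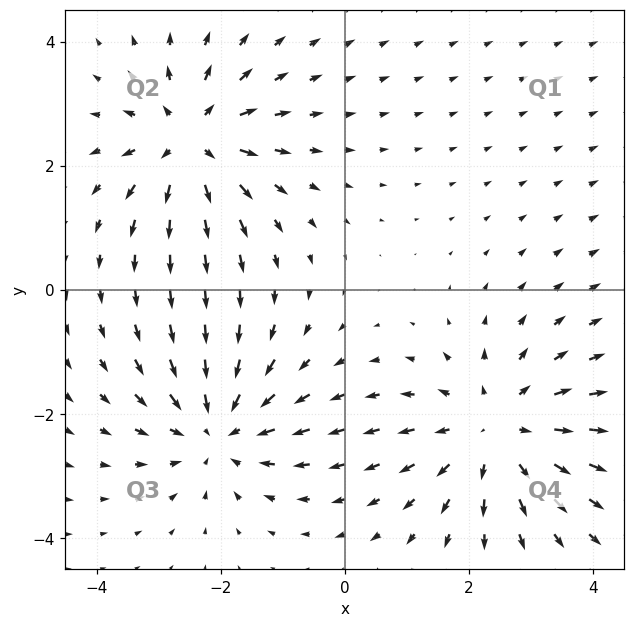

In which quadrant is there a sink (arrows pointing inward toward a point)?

Q3

The sink sits at approximately (-2.0, -2.3), which lies in quadrant Q3. The divergence there is about -4, negative as expected for a sink.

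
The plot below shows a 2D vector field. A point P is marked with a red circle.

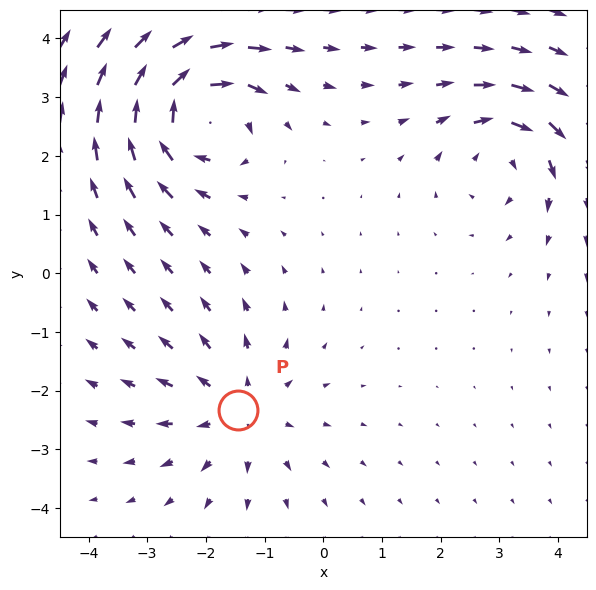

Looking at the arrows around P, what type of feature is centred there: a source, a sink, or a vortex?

At P (-1.4, -2.3) the arrows spread outward. Divergence about +3, curl ≈0 — positive divergence with near-zero curl is a source.

source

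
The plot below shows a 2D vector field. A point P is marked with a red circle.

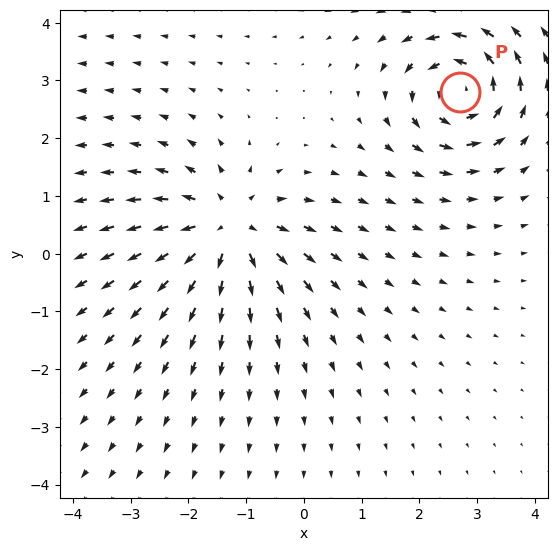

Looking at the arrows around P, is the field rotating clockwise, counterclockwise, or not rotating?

Near P at (2.7, 2.8) the arrows circulate counterclockwise. The curl (z-component) there is about +4; positive curl means counterclockwise rotation.

counterclockwise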